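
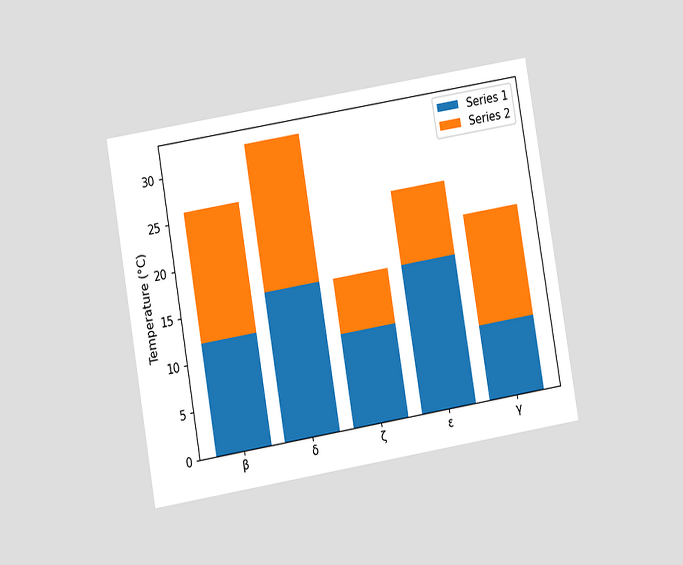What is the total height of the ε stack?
24°C

The chart is tilted about 10° counter-clockwise and viewed at a slight angle. The ε stack's top reaches 24°C on the y-axis.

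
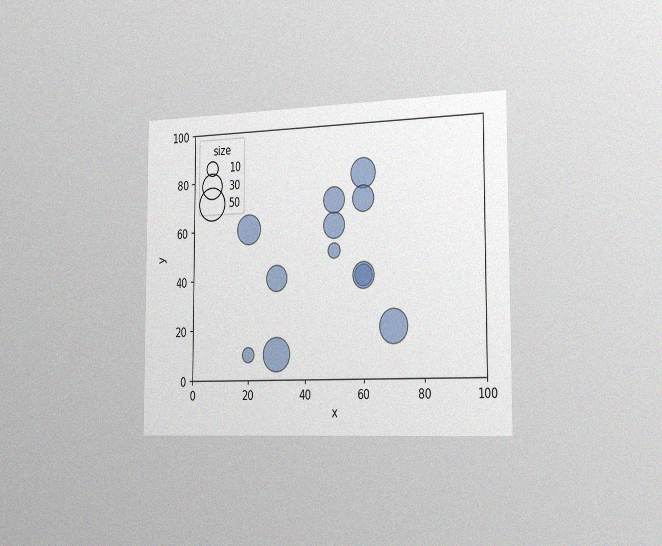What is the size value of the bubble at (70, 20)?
50

The chart is viewed slightly from the right, with some photo noise. Matching the bubble at (70, 20) against the size legend gives 50.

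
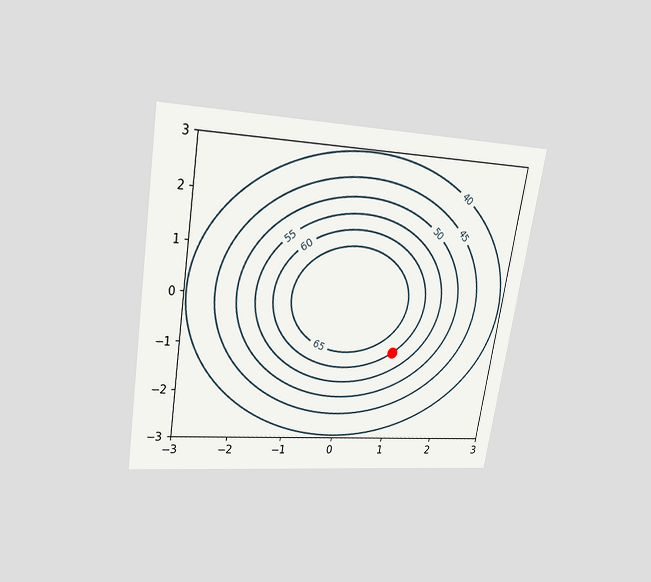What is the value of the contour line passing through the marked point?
The chart is tilted about 9° clockwise and viewed slightly from above. The marked point sits on the contour labelled 60.

60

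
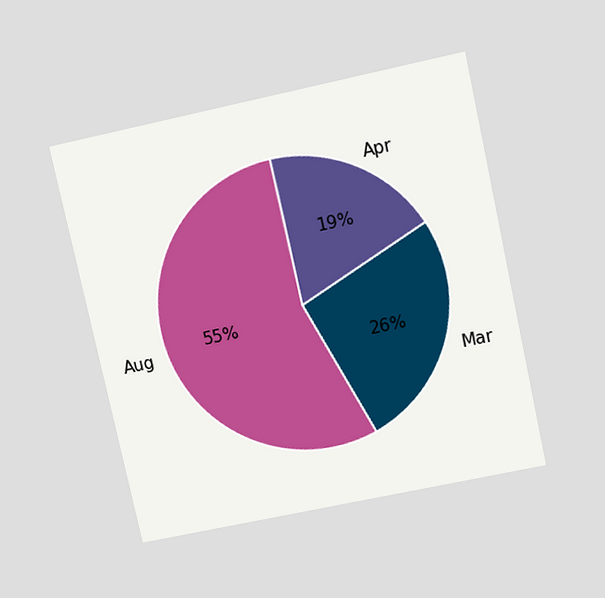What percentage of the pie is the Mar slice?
26%

The chart is tilted about 12° counter-clockwise and viewed slightly from above. The Mar slice takes up 26% of the pie.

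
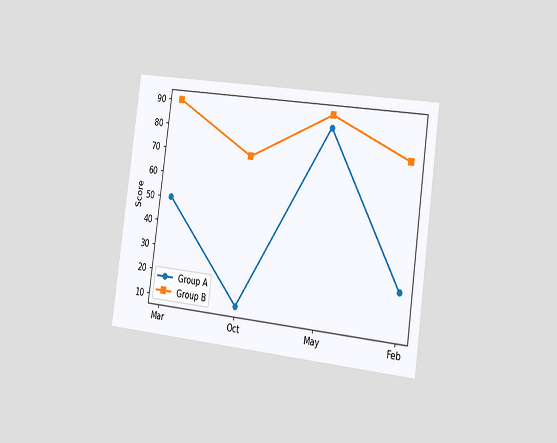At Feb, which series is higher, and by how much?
Group B, by 50

The chart is tilted about 8° clockwise and viewed slightly from the right. At Feb, Group B sits above the other line by 50.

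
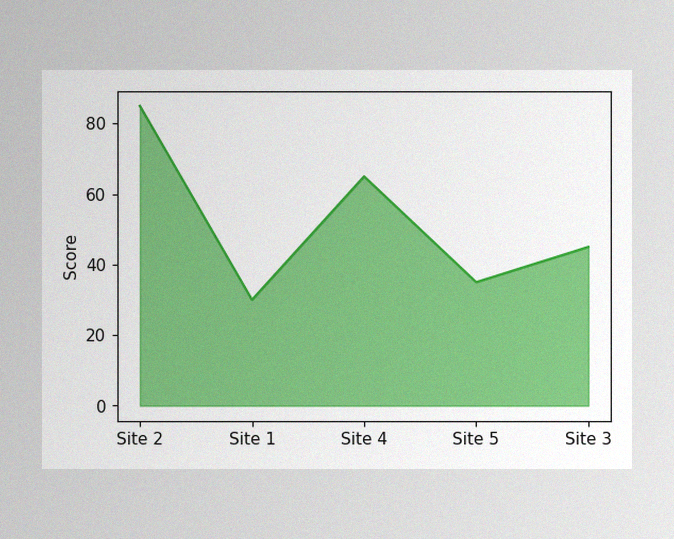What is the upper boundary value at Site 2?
The image has some photo noise and uneven lighting. At Site 2 the upper boundary is at 85.

85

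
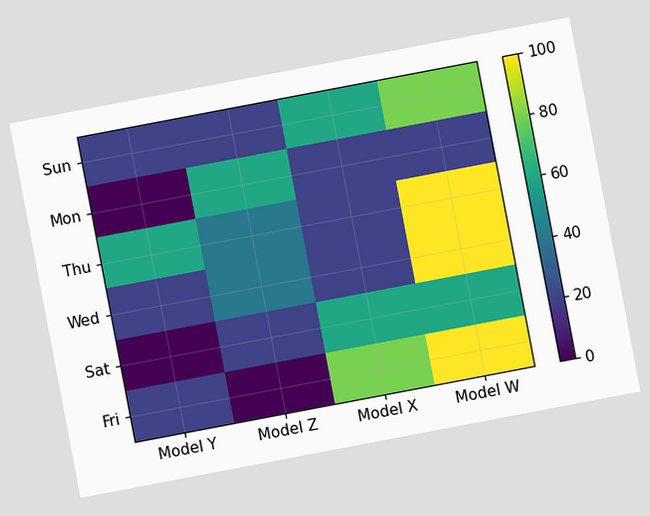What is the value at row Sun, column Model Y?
The chart is tilted about 11° counter-clockwise. Matching cell (Sun, Model Y) against the colorbar gives 20.

20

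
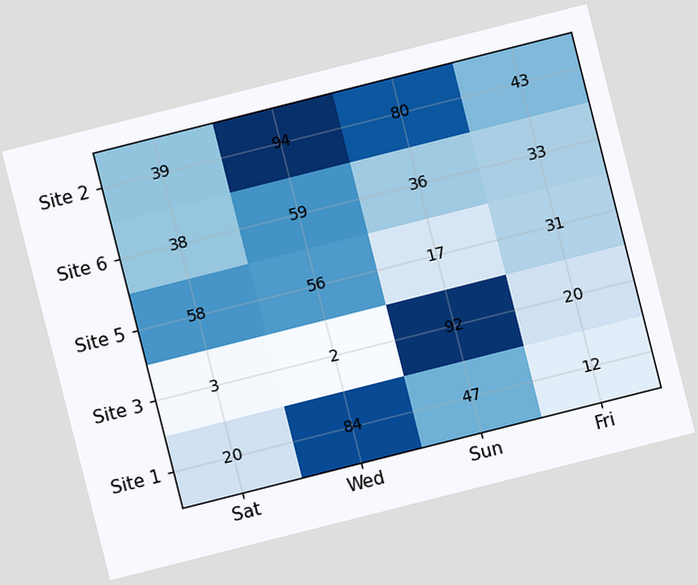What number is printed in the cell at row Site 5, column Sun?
The chart is tilted about 14° counter-clockwise. The (Site 5, Sun) cell reads 17.

17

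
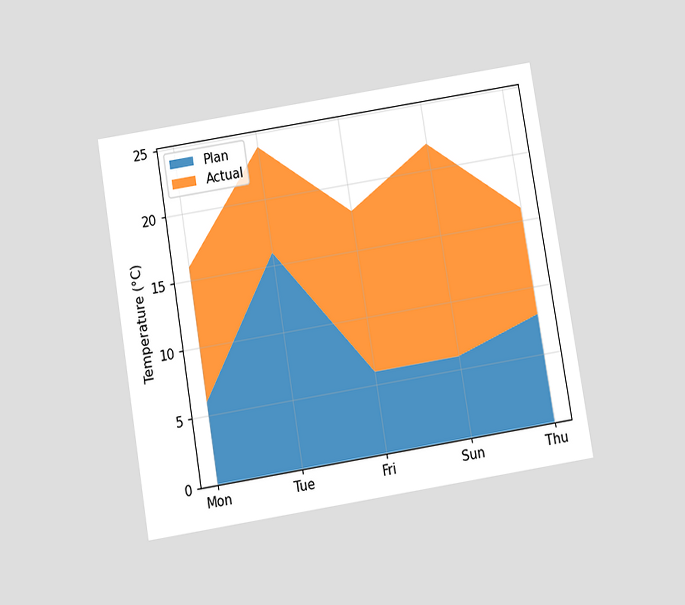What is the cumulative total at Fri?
The chart is tilted about 9° counter-clockwise and viewed slightly from below. The stacked total at Fri reaches 18°C.

18°C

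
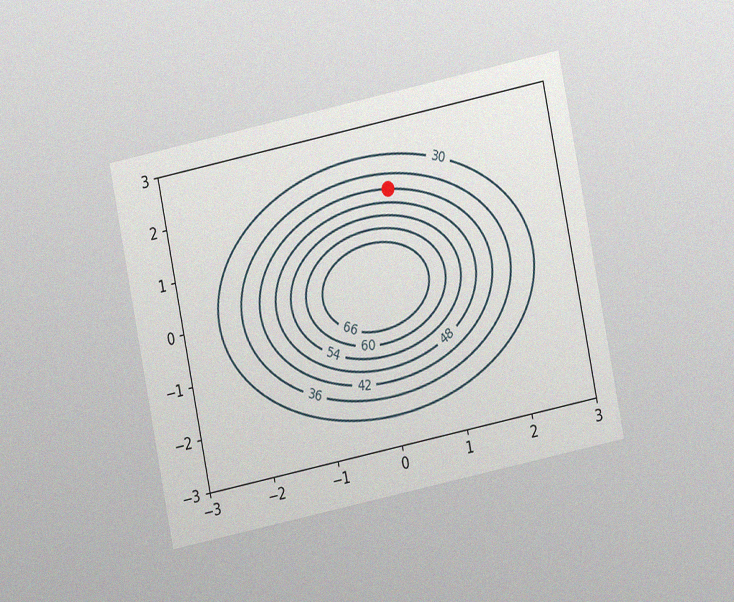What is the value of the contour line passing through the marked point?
42

The chart is tilted about 12° counter-clockwise and viewed at a slight angle, with some photo noise. The marked point sits on the contour labelled 42.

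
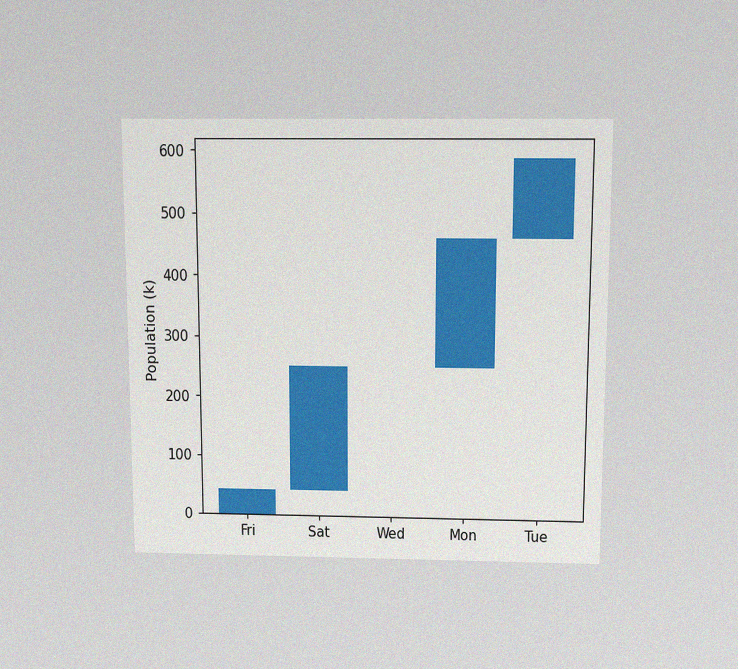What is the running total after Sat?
The chart is viewed slightly from above, with some photo noise. After Sat the running total reaches 252k.

252k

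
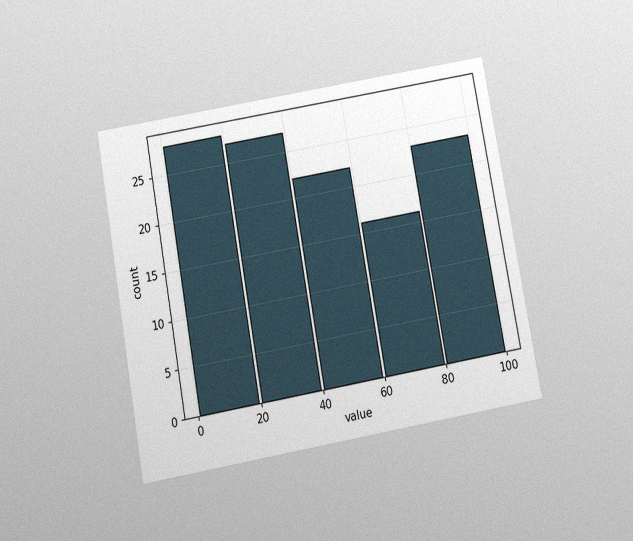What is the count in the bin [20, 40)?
The chart is tilted about 10° counter-clockwise and viewed slightly from below, with some photo noise. The [20, 40) bin has height 27.

27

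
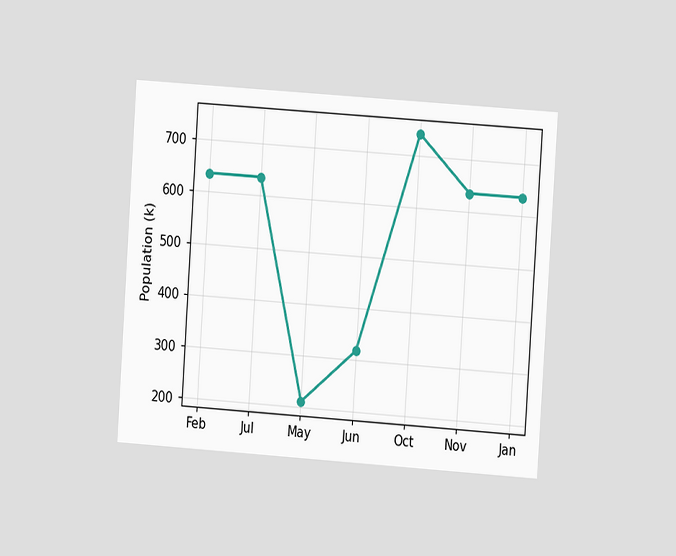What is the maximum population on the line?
742k

The chart is tilted about 4° clockwise and viewed at a slight angle. The highest point is at Oct, and reading across to the y-axis gives 742k.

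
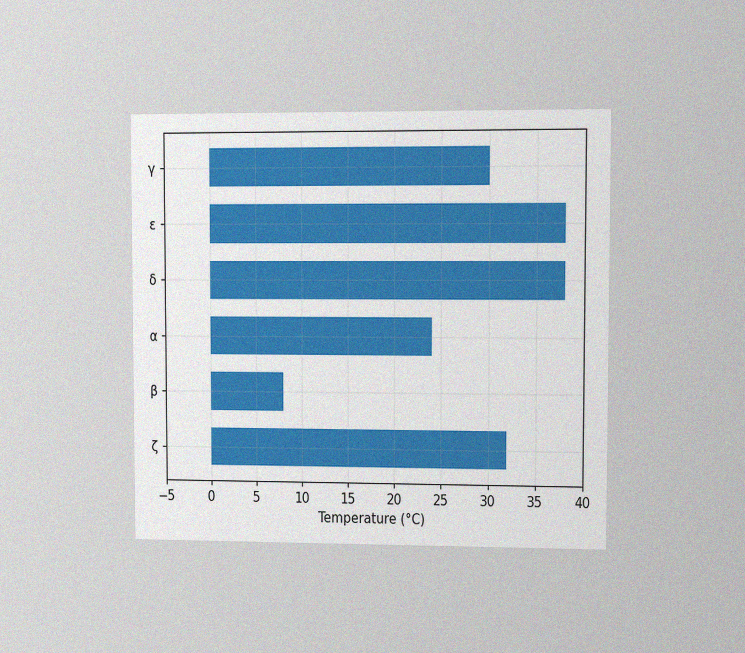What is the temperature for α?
24°C

The chart is viewed at a slight angle, with some photo noise. Reading along the chart's x-axis, the α bar reaches 24°C.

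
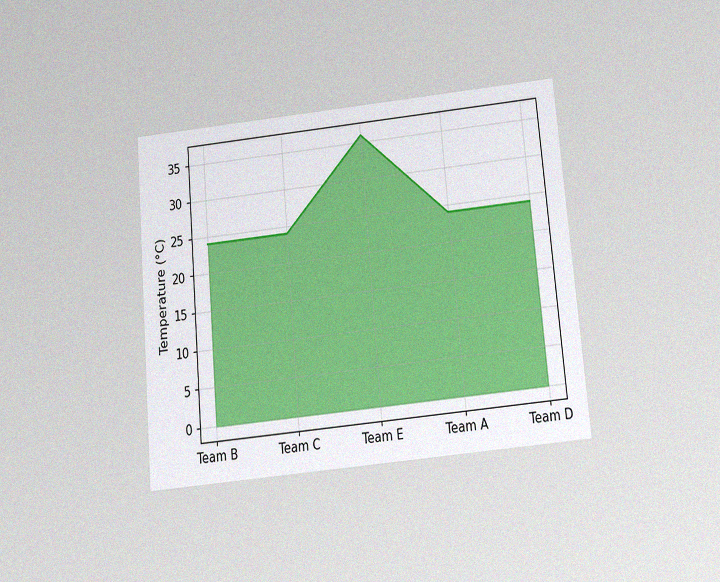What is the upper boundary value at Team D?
The chart is tilted about 5° counter-clockwise and viewed slightly from below, with some photo noise. At Team D the upper boundary is at 24°C.

24°C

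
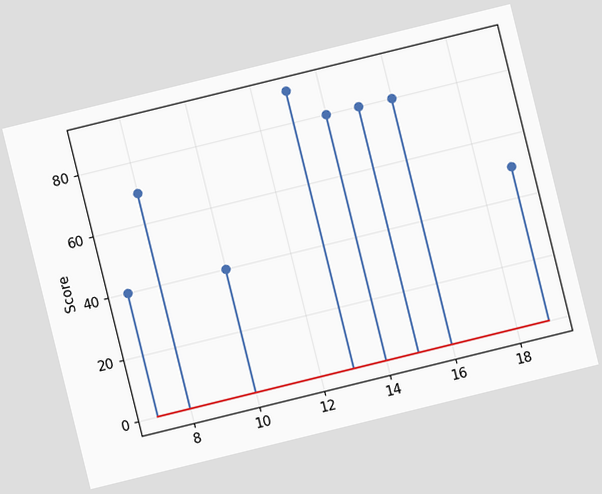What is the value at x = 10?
40

The chart is tilted about 14° counter-clockwise. The stem at x=10 reaches 40.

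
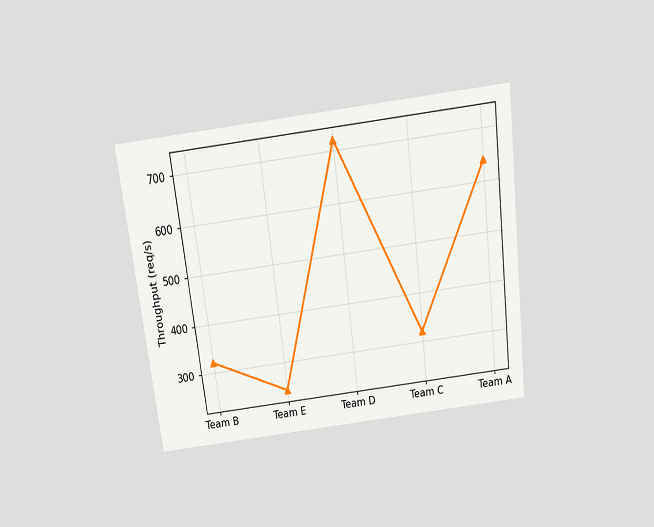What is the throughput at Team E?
240req/s

The chart is tilted about 7° counter-clockwise and viewed slightly from above. At Team E, the line is at 240req/s.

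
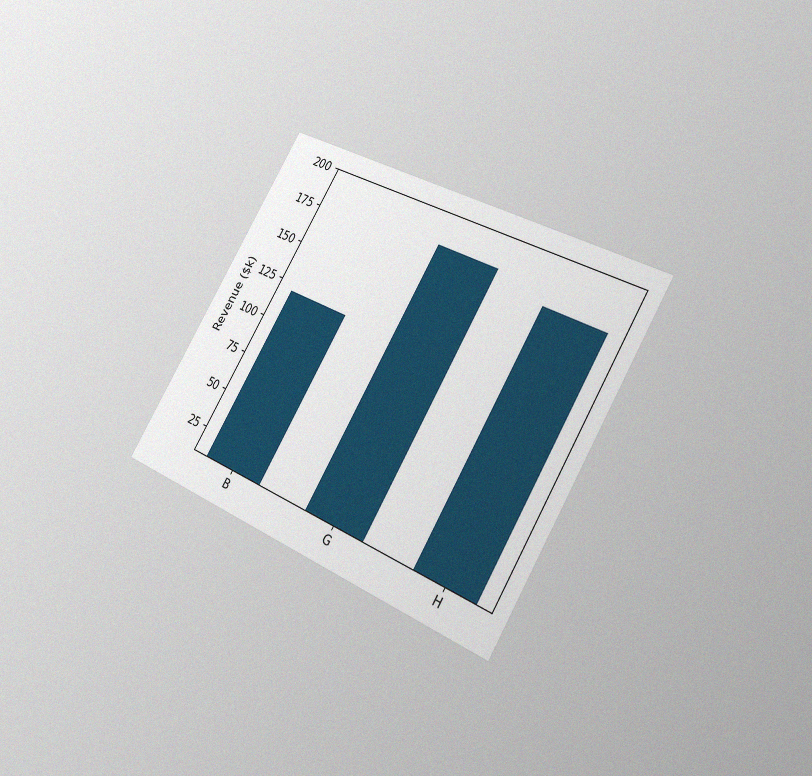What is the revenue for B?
$120k

The chart is tilted about 30° clockwise and viewed slightly from the right, with some photo noise. Reading along the chart's y-axis, the B bar reaches $120k.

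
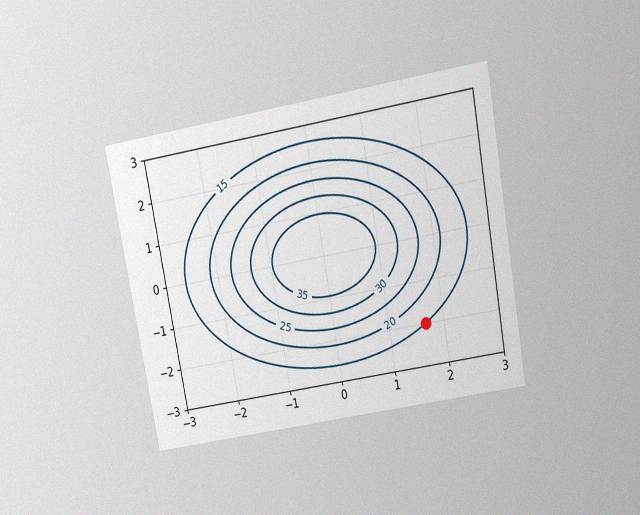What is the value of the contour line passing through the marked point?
The chart is tilted about 10° counter-clockwise and viewed slightly from above, with some photo noise. The marked point sits on the contour labelled 15.

15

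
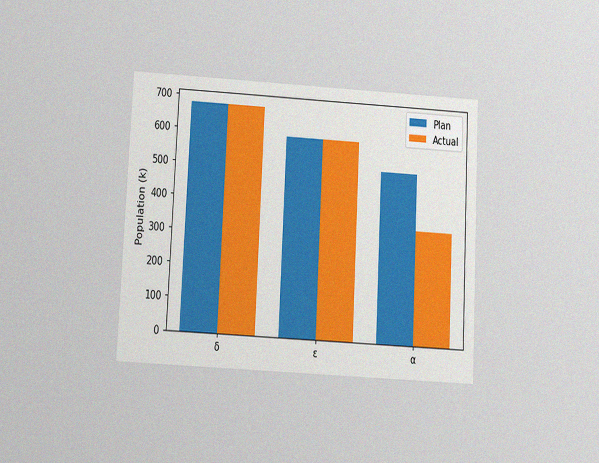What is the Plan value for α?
510k

The chart is tilted about 3° clockwise and viewed slightly from below, with some photo noise. The Plan bar at α reaches 510k on the y-axis.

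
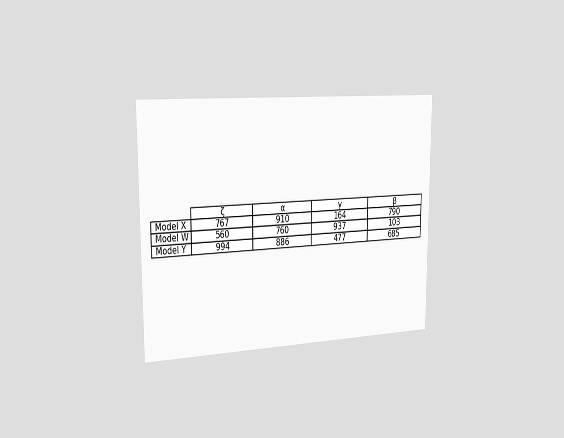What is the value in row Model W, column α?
760

The chart is viewed slightly from the left. The (Model W, α) cell reads 760.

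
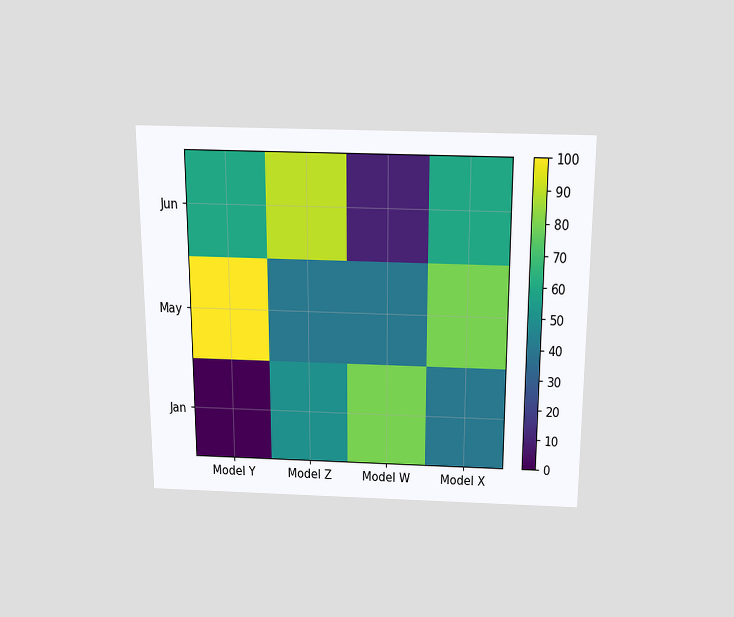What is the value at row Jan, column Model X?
40

The chart is viewed slightly from above. Matching cell (Jan, Model X) against the colorbar gives 40.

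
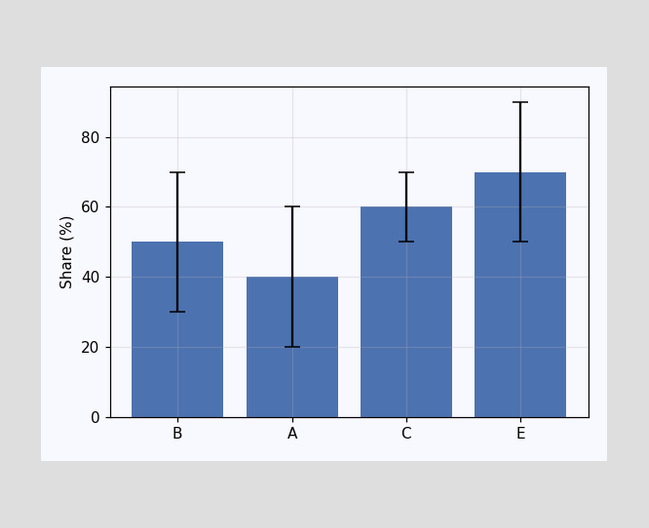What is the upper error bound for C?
The C bar's upper whisker reaches 70%.

70%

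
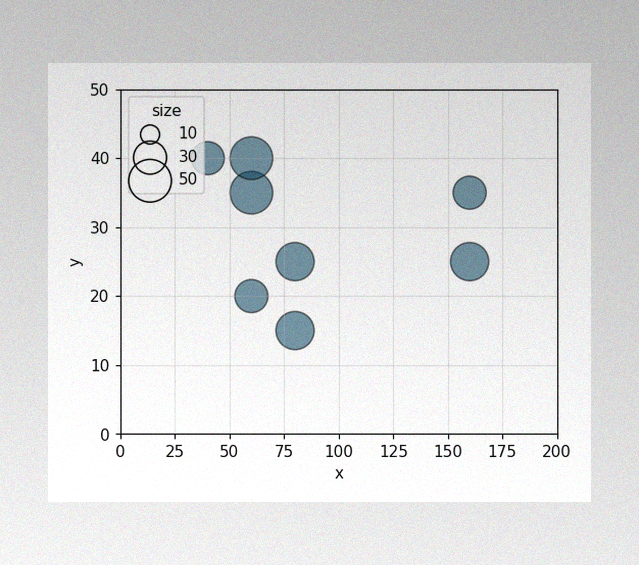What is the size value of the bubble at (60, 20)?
The image has some photo noise and uneven lighting. Matching the bubble at (60, 20) against the size legend gives 30.

30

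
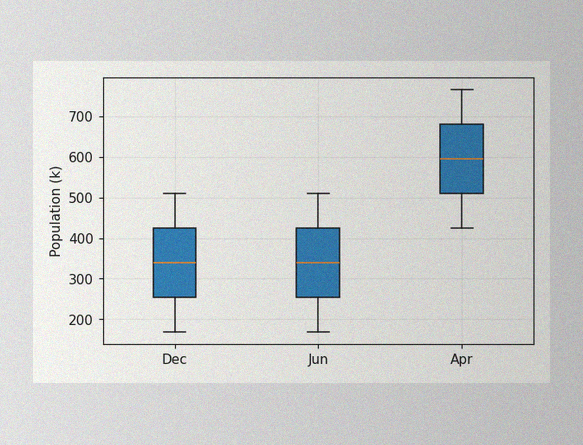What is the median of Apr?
The image has some photo noise and uneven lighting. The median line in the Apr box sits at 595k.

595k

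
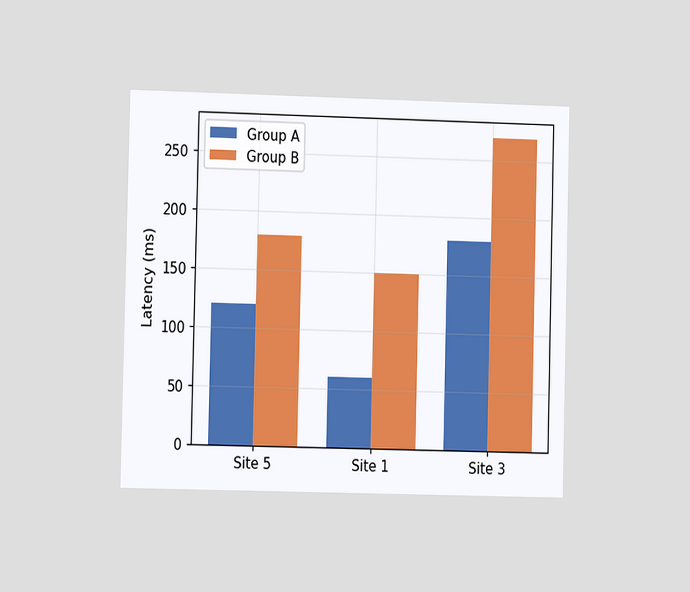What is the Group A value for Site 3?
180ms

The chart is viewed slightly from the left. The Group A bar at Site 3 reaches 180ms on the y-axis.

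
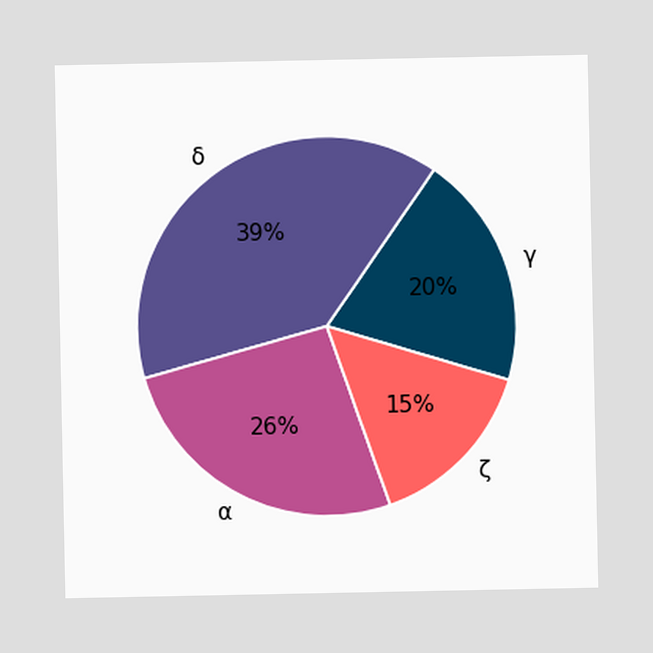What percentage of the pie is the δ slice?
39%

The δ slice takes up 39% of the pie.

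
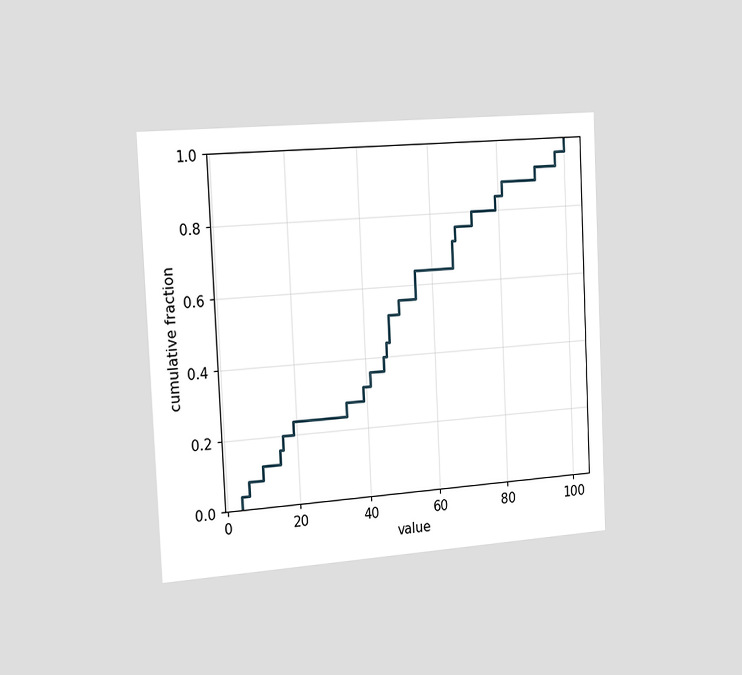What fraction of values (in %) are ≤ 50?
The chart is tilted about 3° counter-clockwise and viewed slightly from the left. At x=50 the ECDF step is at 56%.

56%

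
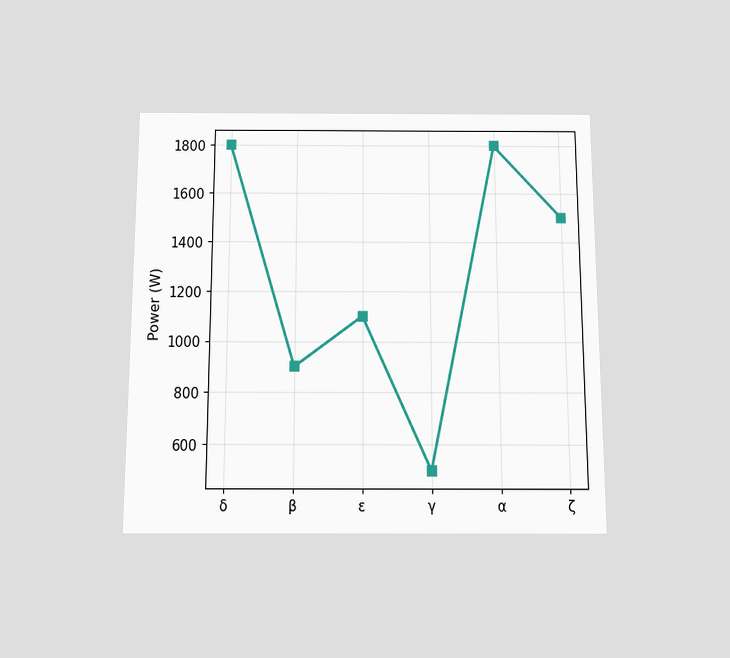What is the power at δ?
The chart is viewed slightly from below. At δ, the line is at 1800W.

1800W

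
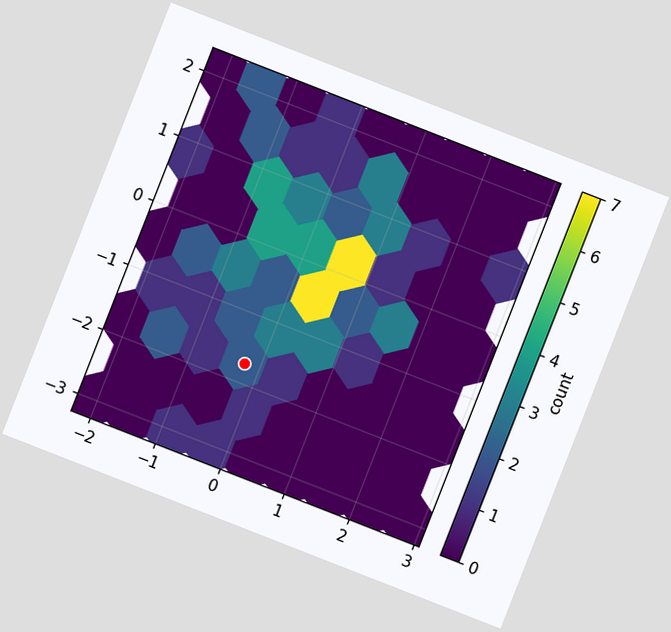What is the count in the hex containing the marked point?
The chart is tilted about 21° clockwise. The marked hex reads 2 on the colorbar.

2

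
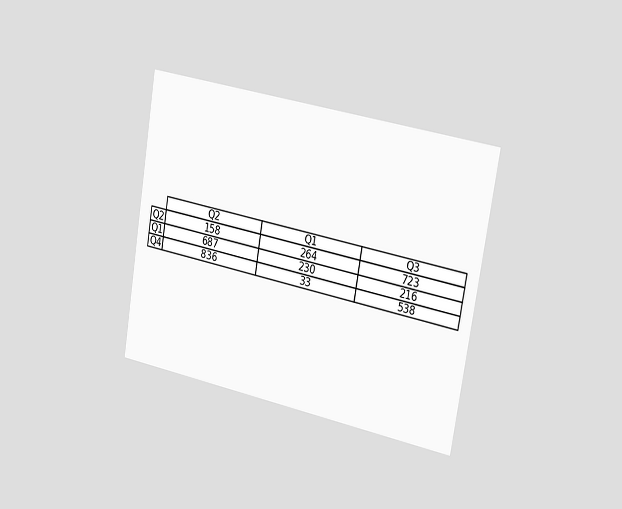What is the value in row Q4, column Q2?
836

The chart is tilted about 10° clockwise and viewed slightly from the right. The (Q4, Q2) cell reads 836.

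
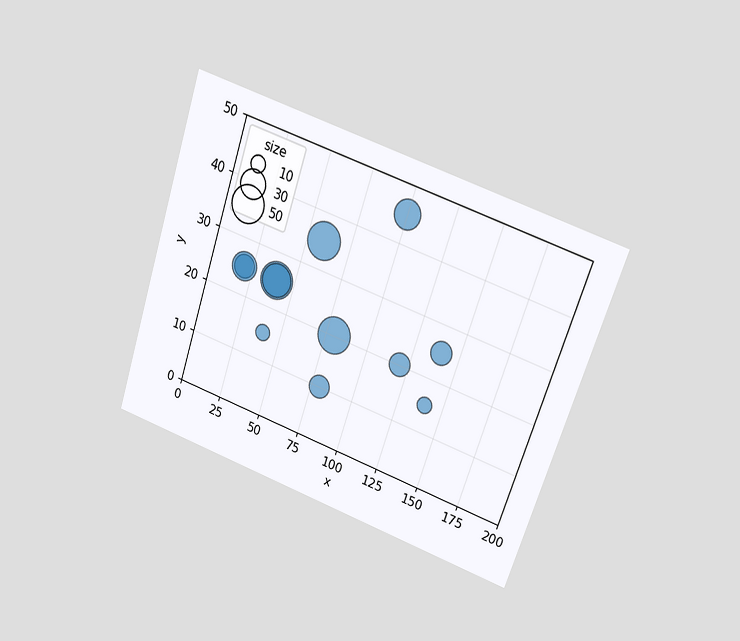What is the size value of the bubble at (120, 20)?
The chart is tilted about 19° clockwise and viewed at a slight angle. Matching the bubble at (120, 20) against the size legend gives 20.

20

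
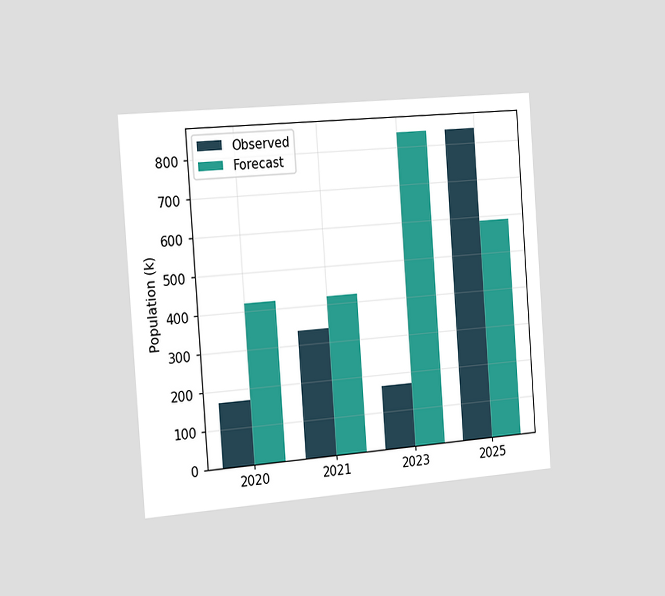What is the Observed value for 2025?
The chart is tilted about 4° counter-clockwise and viewed slightly from the left. The Observed bar at 2025 reaches 840k on the y-axis.

840k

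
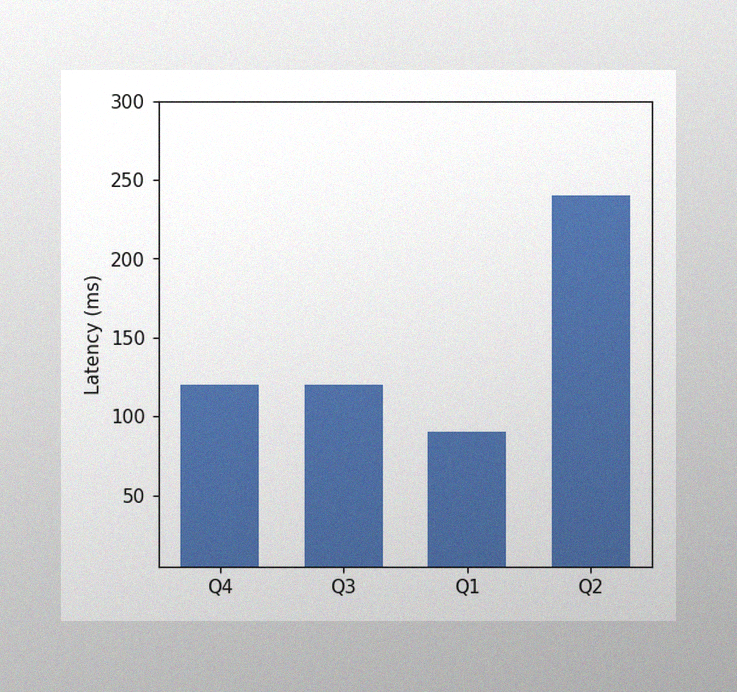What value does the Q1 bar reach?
The image has some photo noise and uneven lighting. Reading along the chart's y-axis, the Q1 bar reaches 90ms.

90ms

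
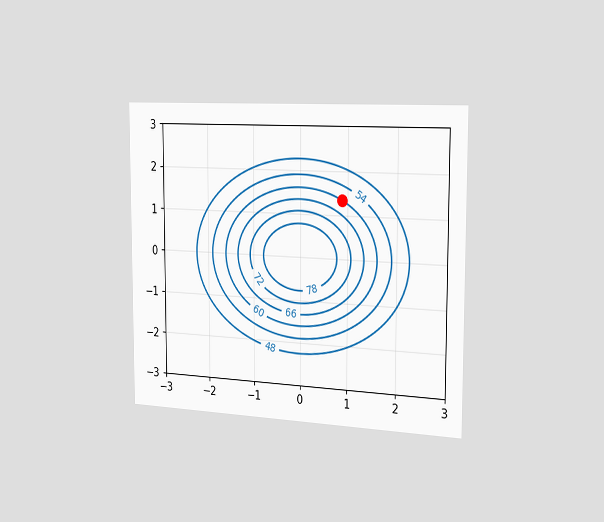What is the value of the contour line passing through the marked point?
The chart is viewed slightly from the right. The marked point sits on the contour labelled 60.

60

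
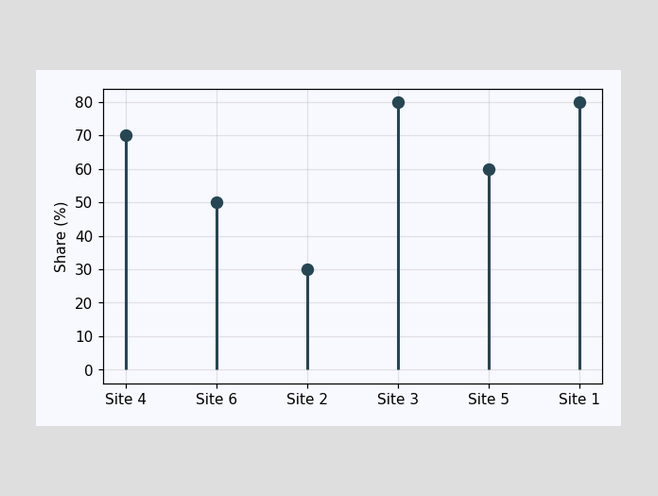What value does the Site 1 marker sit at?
80%

The Site 1 marker sits at 80%.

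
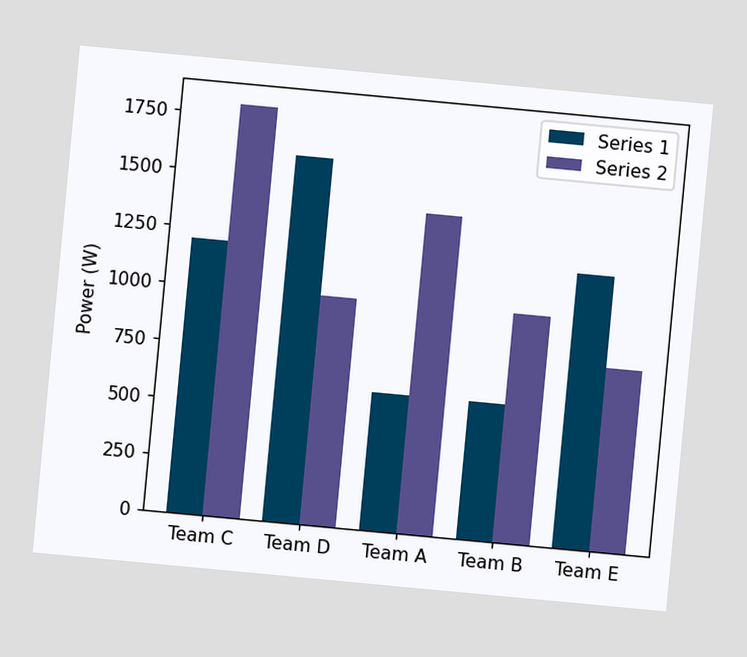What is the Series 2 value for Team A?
The chart is tilted about 5° clockwise. The Series 2 bar at Team A reaches 1400W on the y-axis.

1400W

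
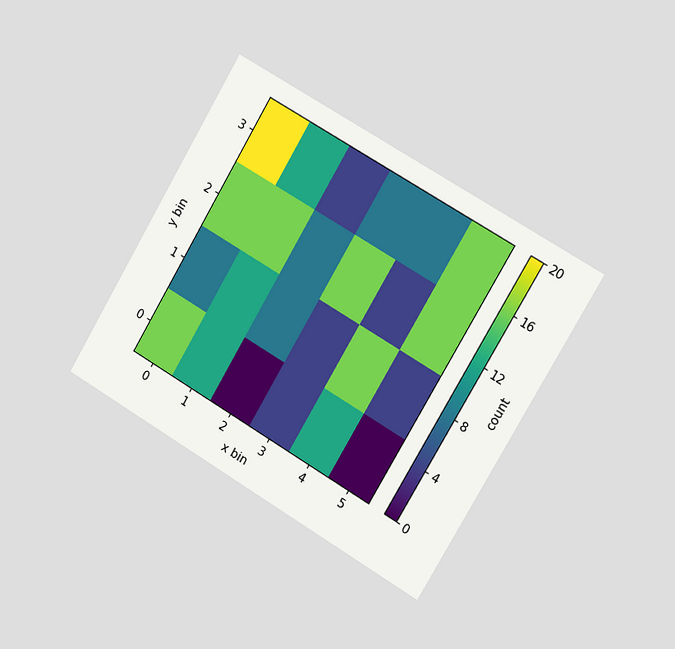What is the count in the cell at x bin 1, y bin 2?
The chart is tilted about 30° clockwise and viewed slightly from the right. Matching the cell (1, 2) against the colorbar gives 16.

16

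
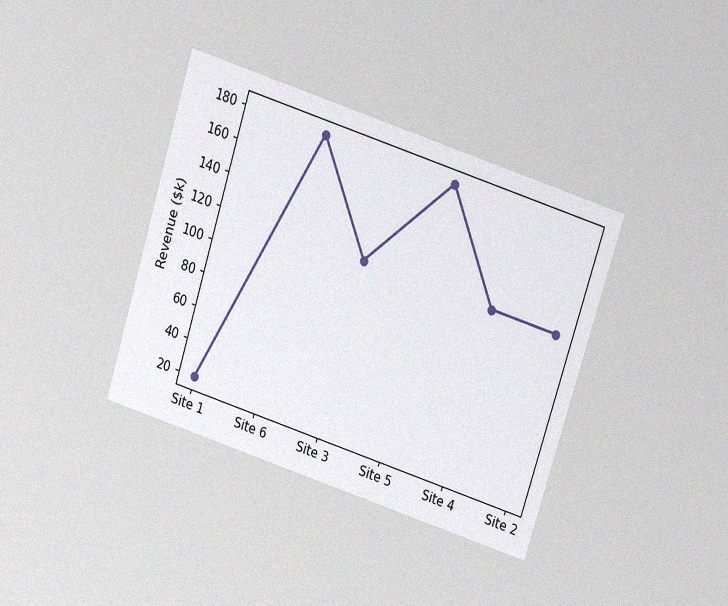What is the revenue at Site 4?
$120k

The chart is tilted about 18° clockwise and viewed slightly from above, with some photo noise. At Site 4, the line is at $120k.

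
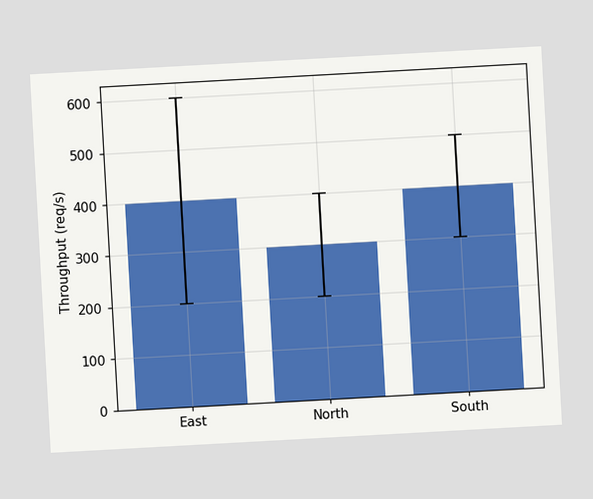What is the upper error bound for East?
The chart is tilted about 3° counter-clockwise. The East bar's upper whisker reaches 600req/s.

600req/s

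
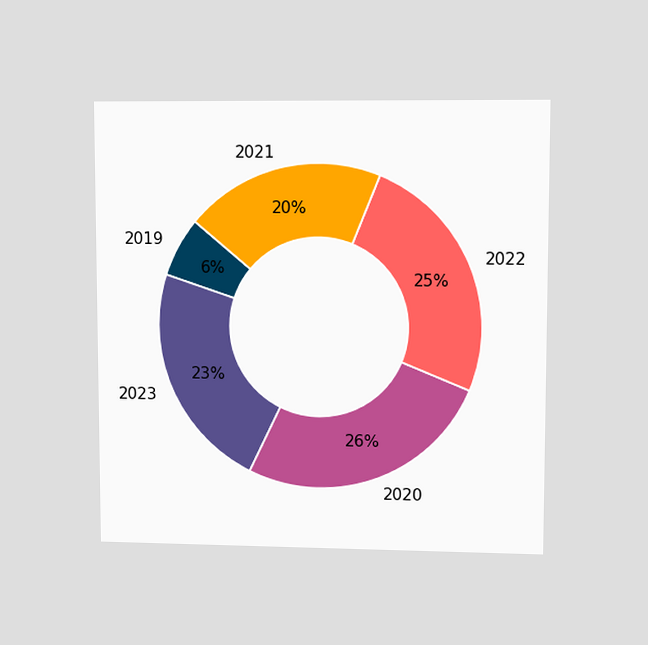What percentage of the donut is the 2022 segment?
25%

The chart is viewed at a slight angle. The 2022 segment takes up 25% of the ring.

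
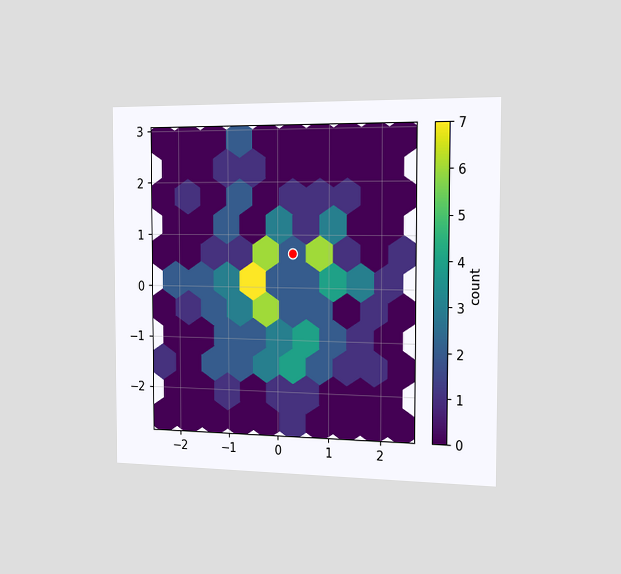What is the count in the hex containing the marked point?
2

The chart is viewed slightly from the right. The marked hex reads 2 on the colorbar.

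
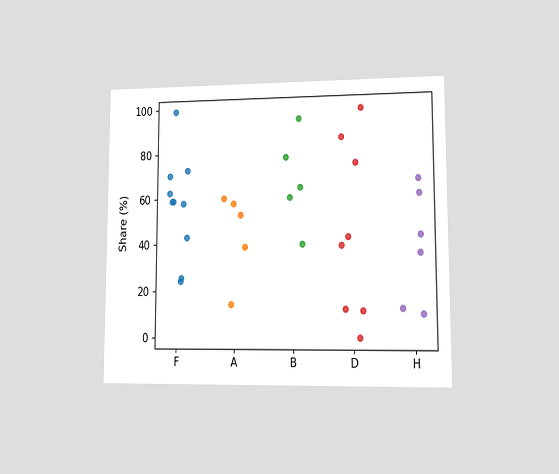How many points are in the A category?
5

The chart is viewed at a slight angle. Counting the markers in the A column gives 5.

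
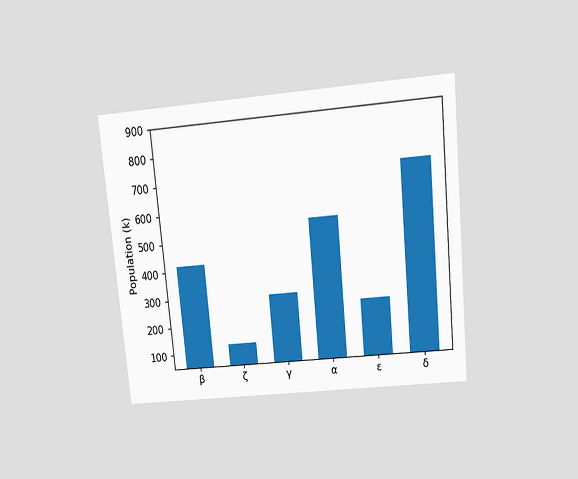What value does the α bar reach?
The chart is tilted about 5° counter-clockwise and viewed slightly from above. Reading along the chart's y-axis, the α bar reaches 546k.

546k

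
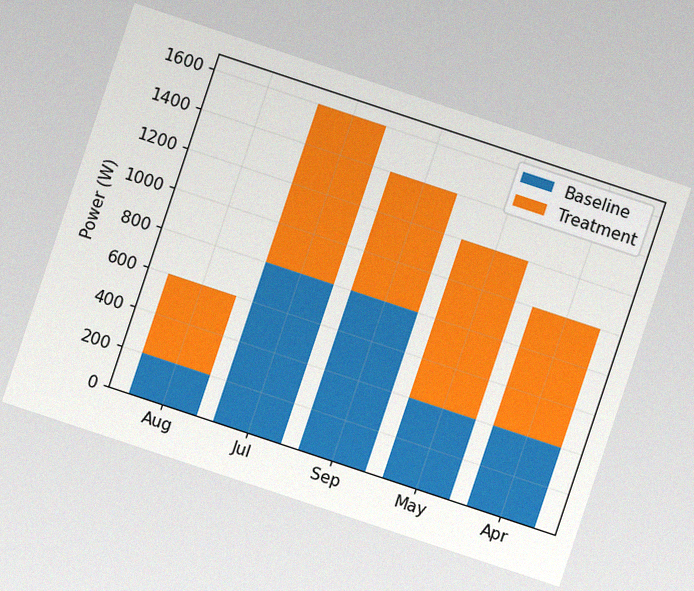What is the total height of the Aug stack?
600W

The chart is tilted about 18° clockwise, with some photo noise. The Aug stack's top reaches 600W on the y-axis.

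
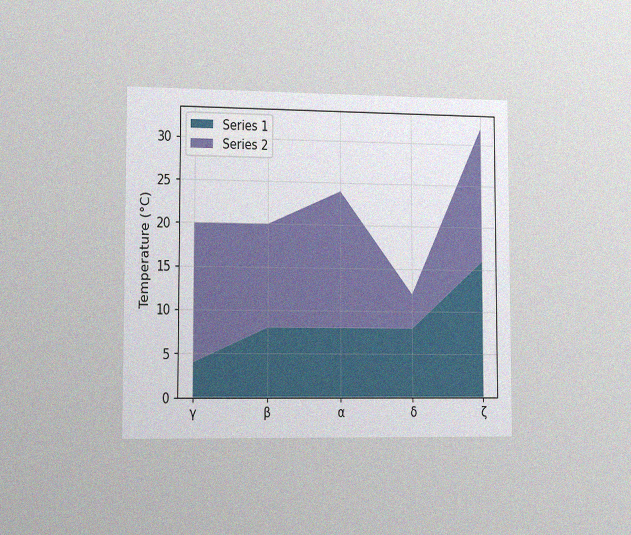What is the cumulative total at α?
24°C

The chart is viewed slightly from the left, with some photo noise. The stacked total at α reaches 24°C.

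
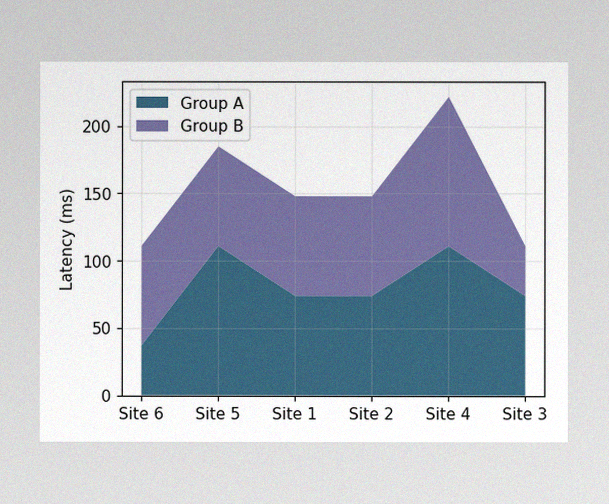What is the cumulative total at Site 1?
148ms

The image has some photo noise and uneven lighting. The stacked total at Site 1 reaches 148ms.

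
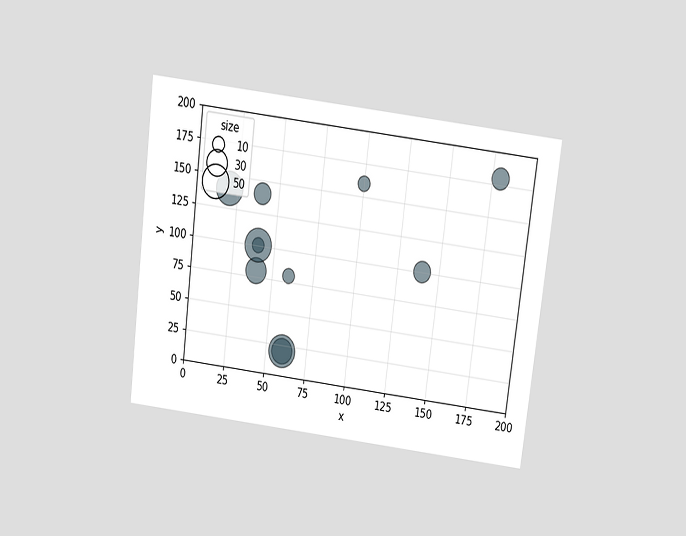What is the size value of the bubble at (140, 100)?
20

The chart is tilted about 7° clockwise and viewed slightly from above. Matching the bubble at (140, 100) against the size legend gives 20.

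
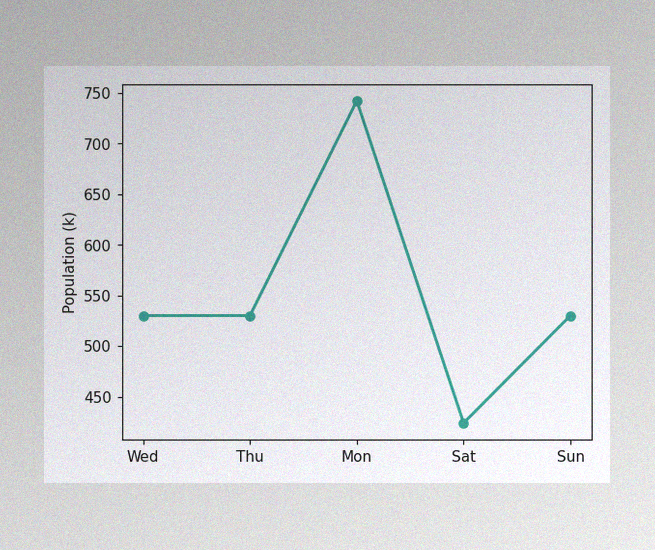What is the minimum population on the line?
The image has some photo noise and uneven lighting. The lowest point is at Sat, and reading across to the y-axis gives 424k.

424k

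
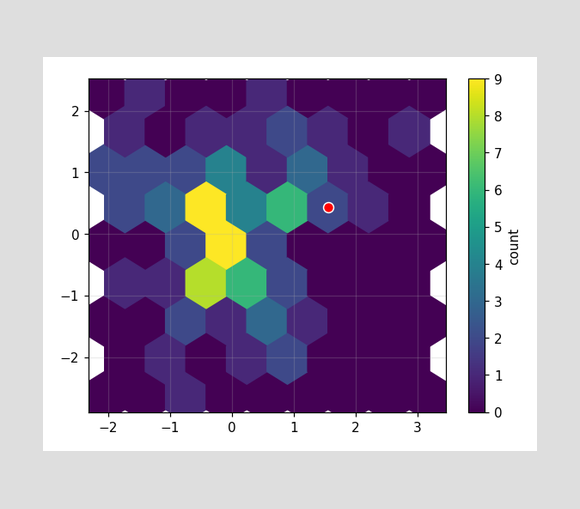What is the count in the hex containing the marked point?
The marked hex reads 2 on the colorbar.

2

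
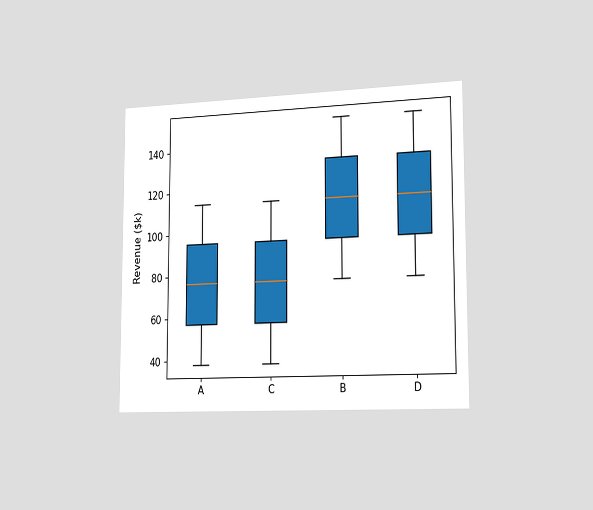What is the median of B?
The chart is viewed slightly from the right. The median line in the B box sits at $114k.

$114k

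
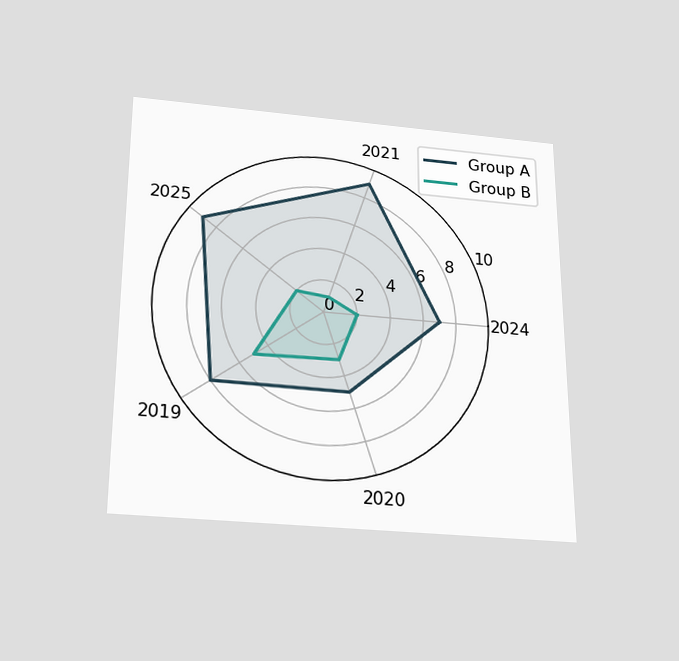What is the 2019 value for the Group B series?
5

The chart is viewed slightly from below. On the 2019 axis, Group B reaches 5.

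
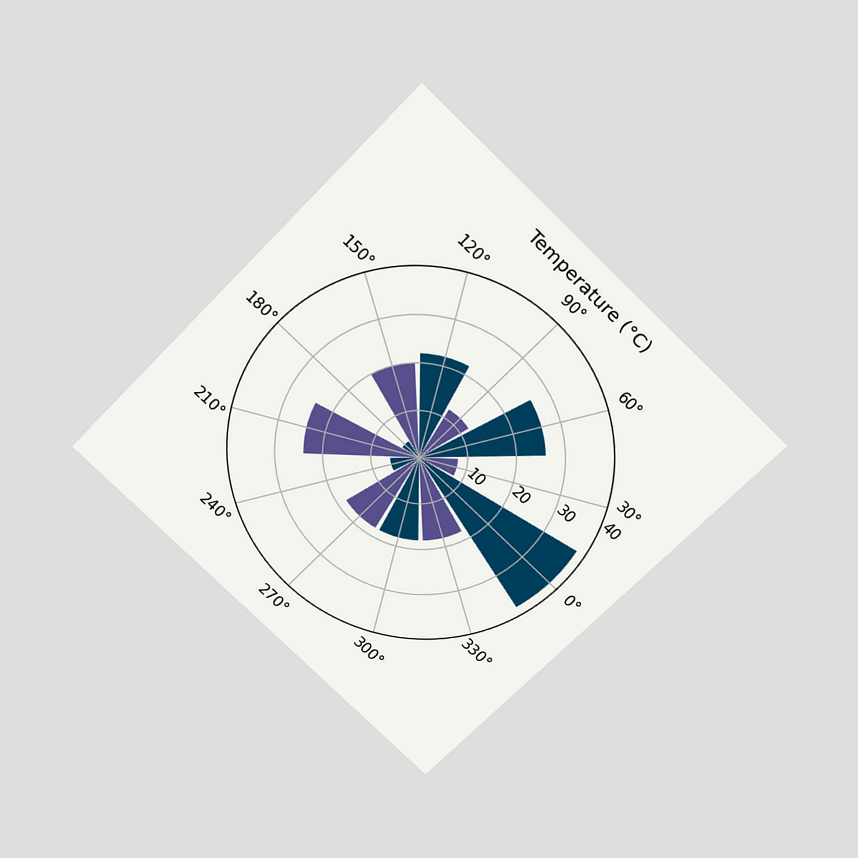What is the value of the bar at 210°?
The chart is tilted about 44° clockwise and viewed slightly from above. The bar at 210° reaches 24°C on the radial axis.

24°C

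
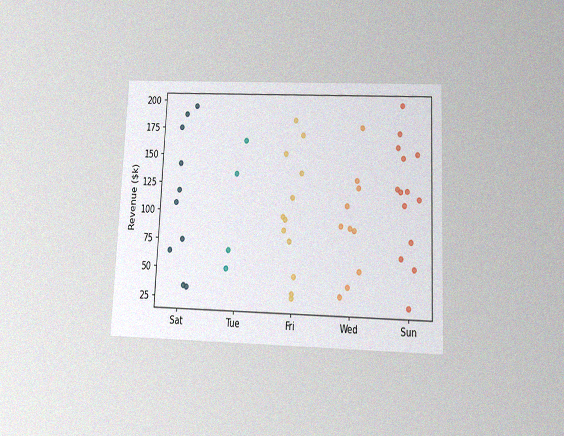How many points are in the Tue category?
The chart is tilted about 3° clockwise and viewed slightly from below, with some photo noise. Counting the markers in the Tue column gives 4.

4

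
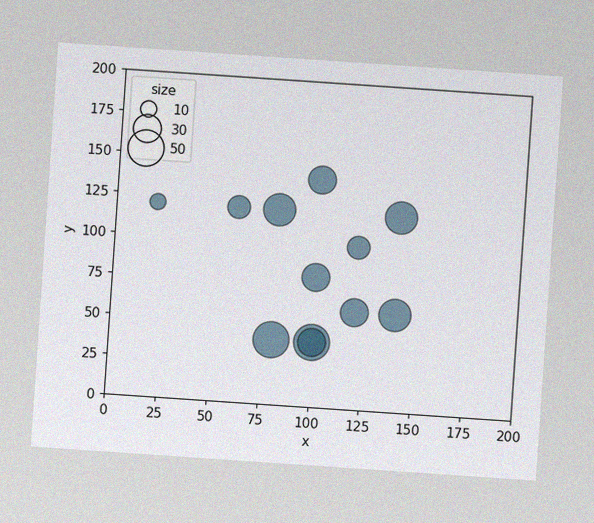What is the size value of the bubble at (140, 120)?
40

The chart is tilted about 4° clockwise, with some photo noise. Matching the bubble at (140, 120) against the size legend gives 40.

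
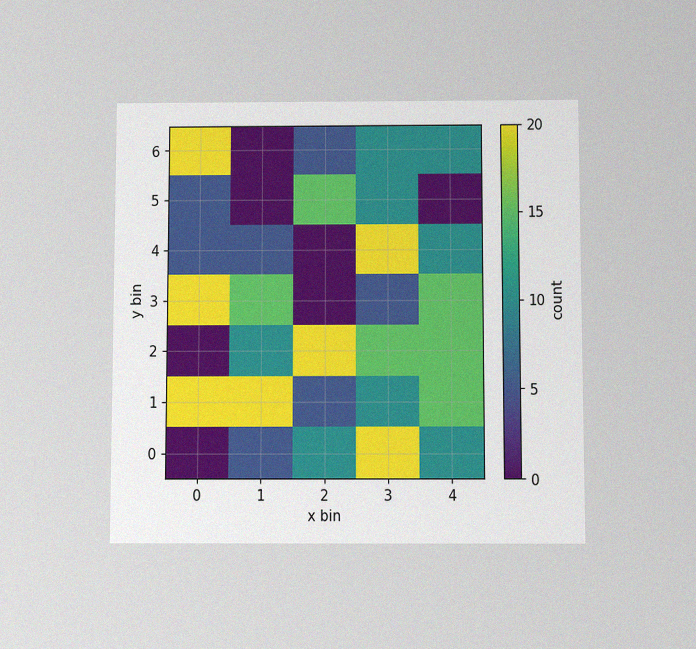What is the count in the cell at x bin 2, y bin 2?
The chart is viewed slightly from below, with some photo noise. Matching the cell (2, 2) against the colorbar gives 20.

20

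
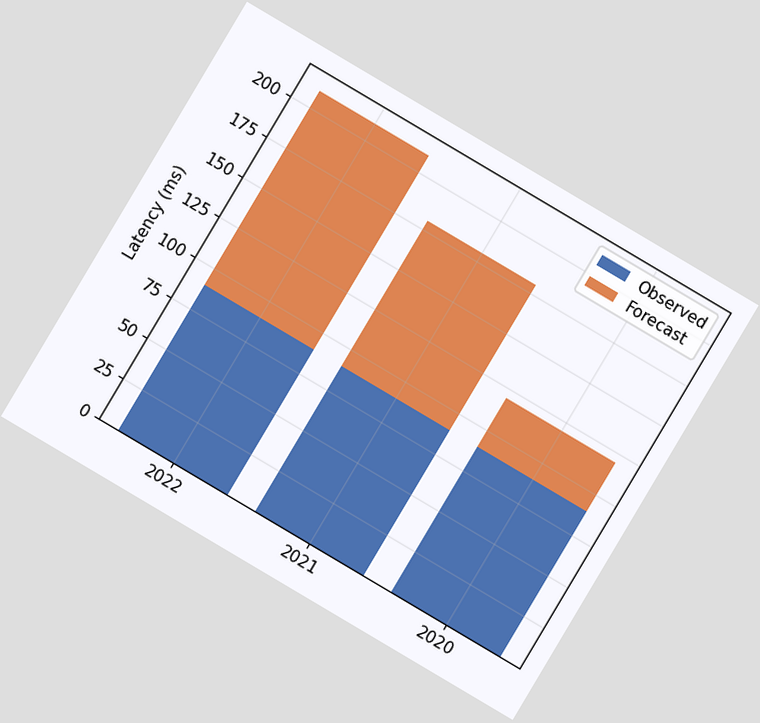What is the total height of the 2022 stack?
The chart is tilted about 31° clockwise. The 2022 stack's top reaches 210ms on the y-axis.

210ms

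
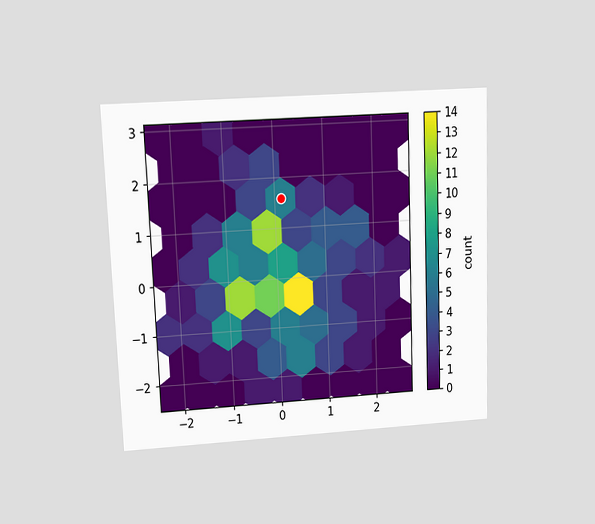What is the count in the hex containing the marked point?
6

The chart is tilted about 2° counter-clockwise and viewed at a slight angle. The marked hex reads 6 on the colorbar.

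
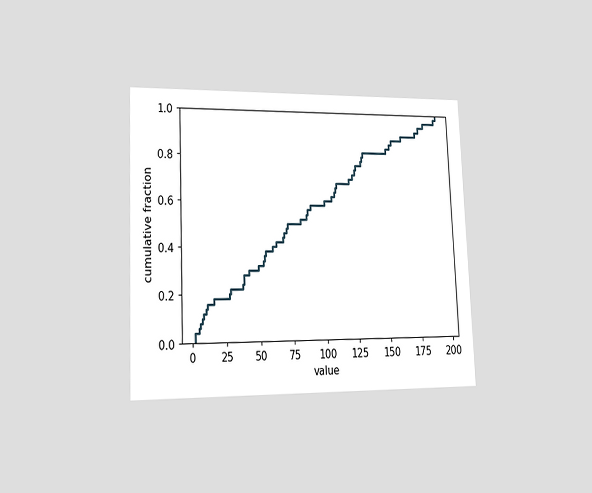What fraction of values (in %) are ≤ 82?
The chart is tilted about 2° counter-clockwise and viewed slightly from the left. At x=82 the ECDF step is at 52%.

52%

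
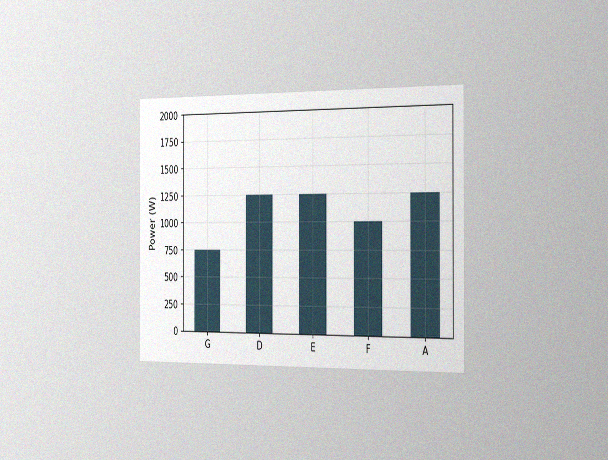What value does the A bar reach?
1250W

The chart is viewed slightly from the right, with some photo noise. Reading along the chart's y-axis, the A bar reaches 1250W.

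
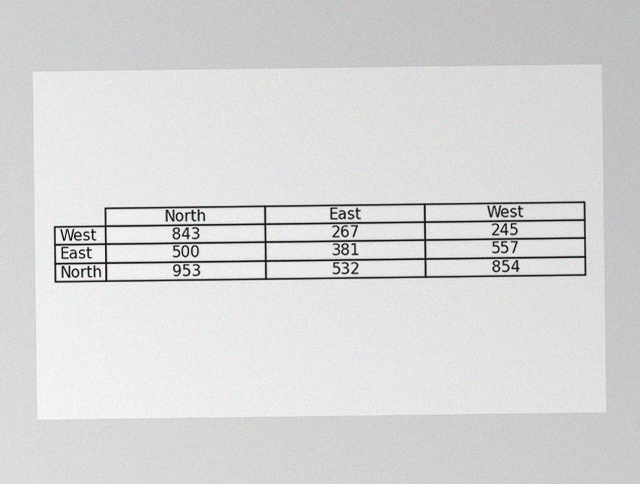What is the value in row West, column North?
843

The image has some photo noise and uneven lighting. The (West, North) cell reads 843.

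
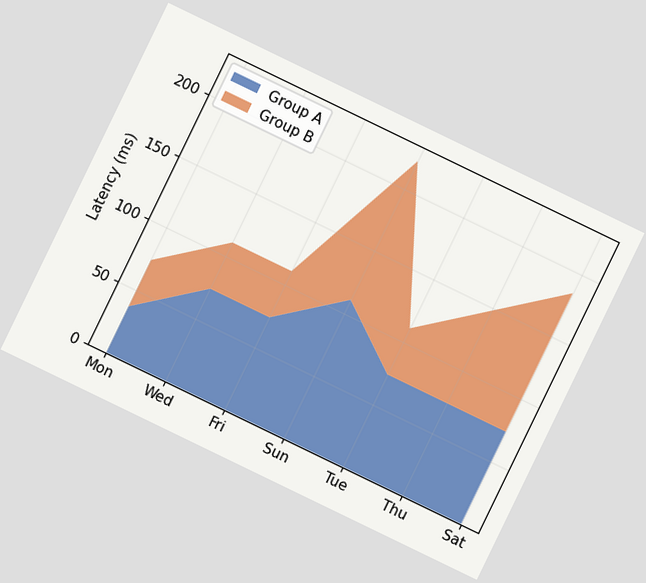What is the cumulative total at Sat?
The chart is tilted about 26° clockwise. The stacked total at Sat reaches 185ms.

185ms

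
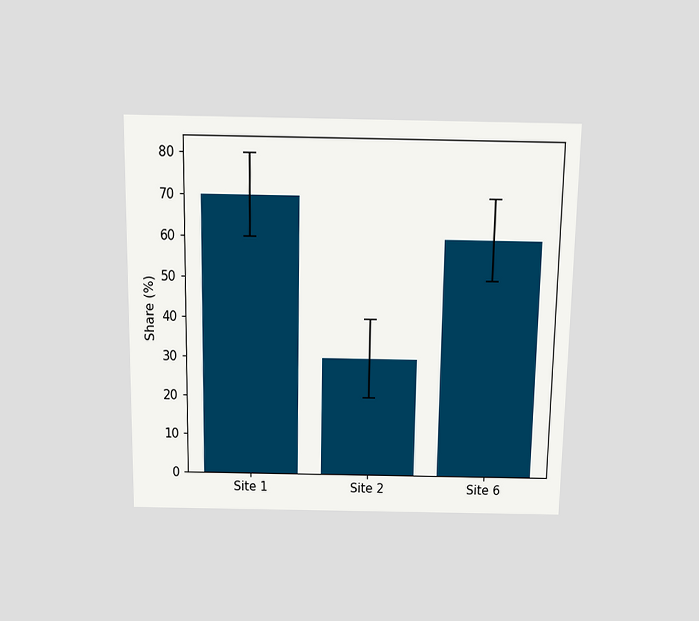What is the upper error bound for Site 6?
The chart is viewed slightly from above. The Site 6 bar's upper whisker reaches 70%.

70%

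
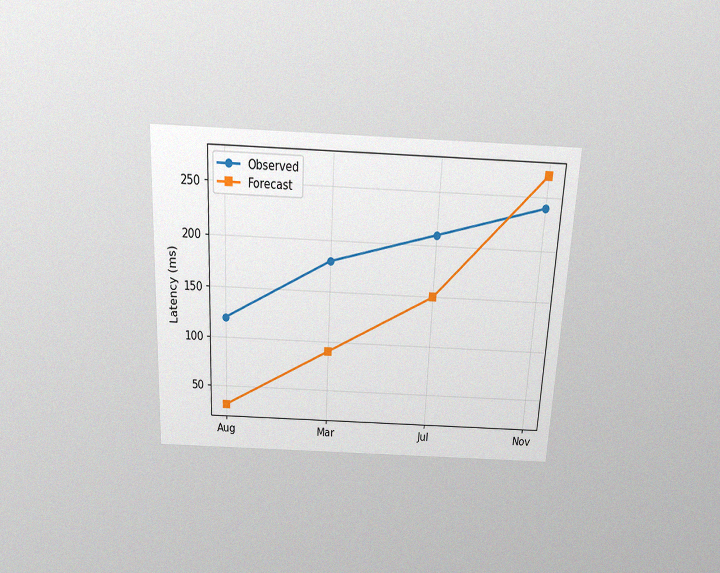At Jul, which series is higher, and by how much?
The chart is tilted about 3° clockwise and viewed slightly from above, with some photo noise. At Jul, Observed sits above the other line by 60ms.

Observed, by 60ms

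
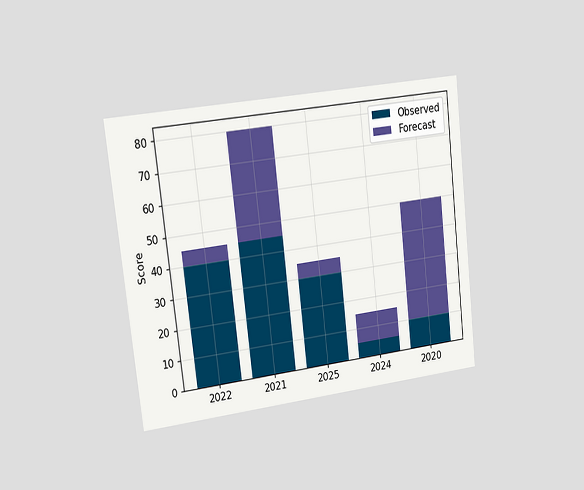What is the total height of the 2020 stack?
50

The chart is tilted about 7° counter-clockwise and viewed slightly from the left. The 2020 stack's top reaches 50 on the y-axis.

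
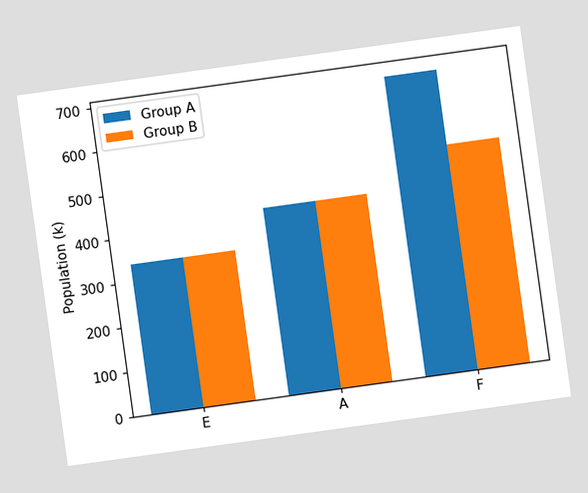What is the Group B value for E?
340k

The chart is tilted about 8° counter-clockwise. The Group B bar at E reaches 340k on the y-axis.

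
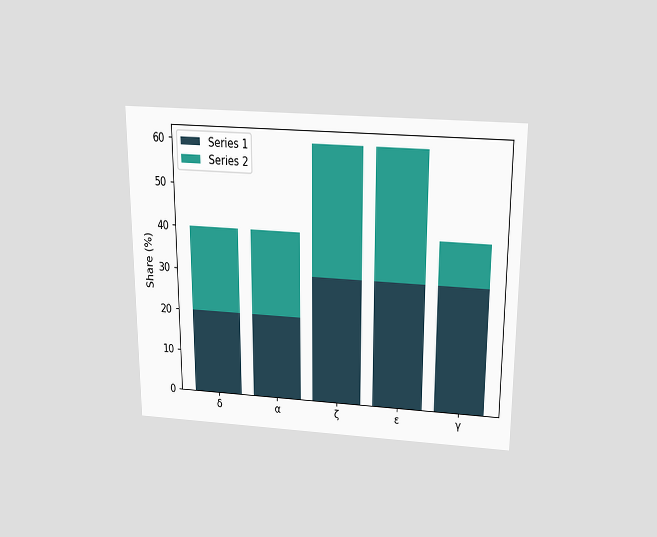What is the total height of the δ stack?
The chart is viewed slightly from above. The δ stack's top reaches 40% on the y-axis.

40%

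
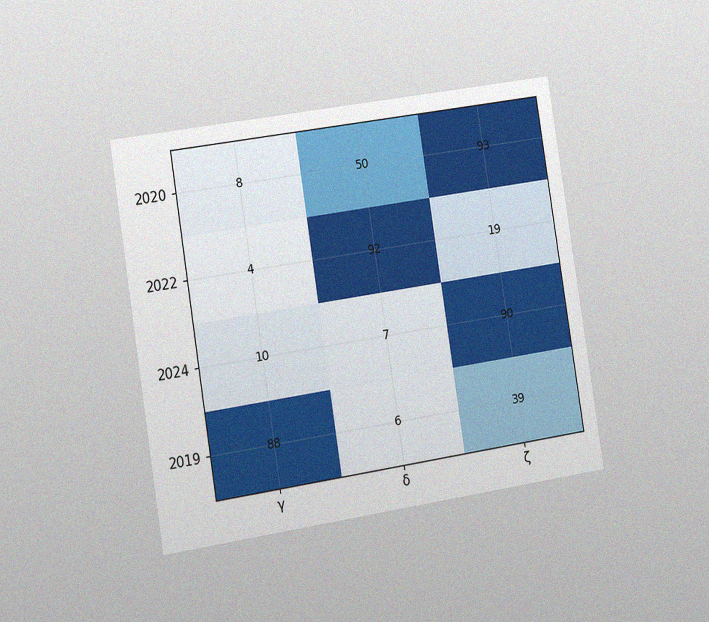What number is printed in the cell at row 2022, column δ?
The chart is tilted about 9° counter-clockwise and viewed slightly from the left, with some photo noise. The (2022, δ) cell reads 92.

92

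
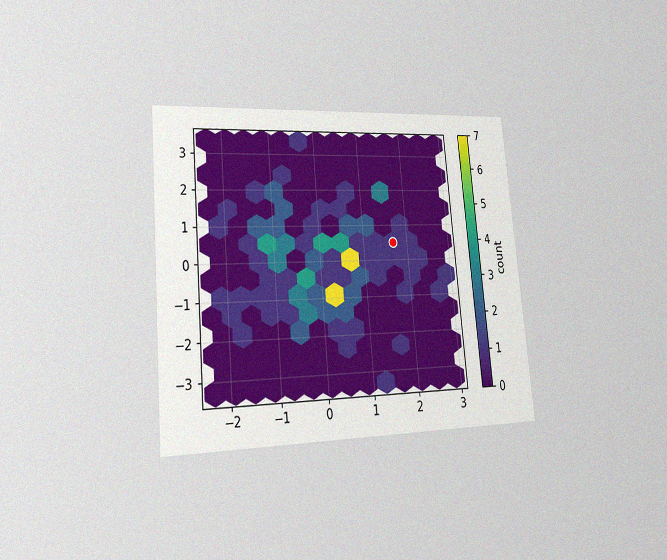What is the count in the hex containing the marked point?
The chart is tilted about 5° counter-clockwise and viewed slightly from the left, with some photo noise. The marked hex reads 1 on the colorbar.

1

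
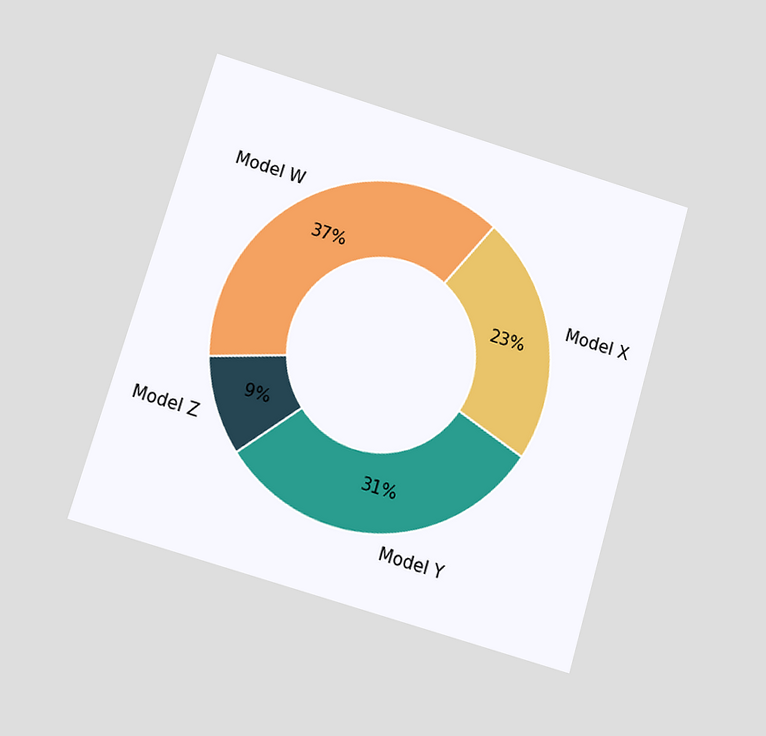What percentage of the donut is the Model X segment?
The chart is tilted about 17° clockwise and viewed at a slight angle. The Model X segment takes up 23% of the ring.

23%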